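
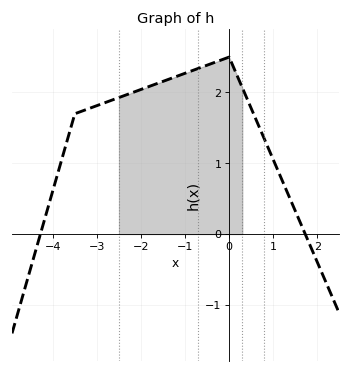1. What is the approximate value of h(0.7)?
1.49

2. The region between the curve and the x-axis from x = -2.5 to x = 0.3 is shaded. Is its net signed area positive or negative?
positive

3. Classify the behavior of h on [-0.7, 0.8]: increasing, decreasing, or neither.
neither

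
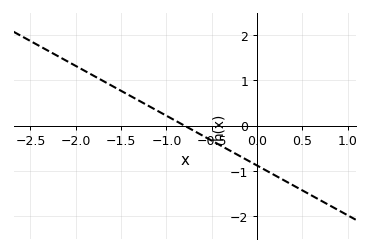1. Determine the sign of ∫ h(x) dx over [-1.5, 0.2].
negative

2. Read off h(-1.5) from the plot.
0.8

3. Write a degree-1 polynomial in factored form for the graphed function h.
y = -1.1(x + 0.8)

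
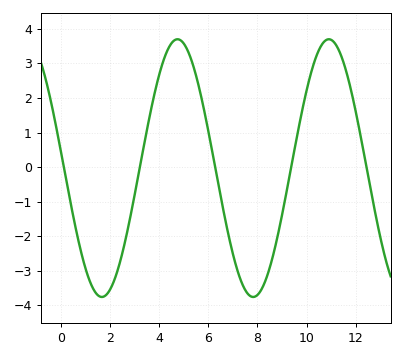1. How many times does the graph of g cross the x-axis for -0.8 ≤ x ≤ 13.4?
5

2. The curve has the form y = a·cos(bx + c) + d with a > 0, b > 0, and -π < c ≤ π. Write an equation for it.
y = 3.73cos(1x + 1.4) - 0.03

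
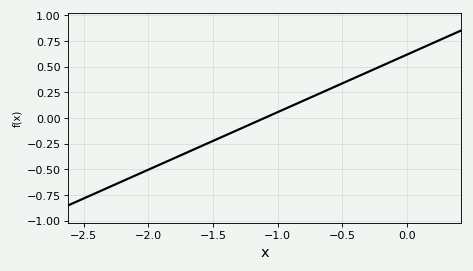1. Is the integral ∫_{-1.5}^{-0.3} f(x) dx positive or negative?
positive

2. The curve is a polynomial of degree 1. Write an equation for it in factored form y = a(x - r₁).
y = 0.56(x + 1.1)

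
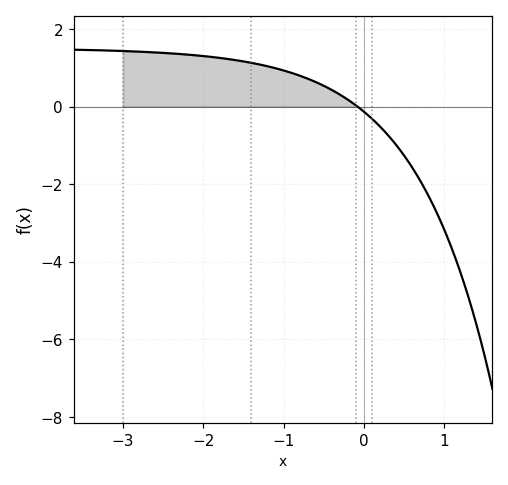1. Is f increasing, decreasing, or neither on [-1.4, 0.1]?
decreasing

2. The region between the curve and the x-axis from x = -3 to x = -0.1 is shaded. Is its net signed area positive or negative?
positive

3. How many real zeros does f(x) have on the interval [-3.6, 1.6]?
1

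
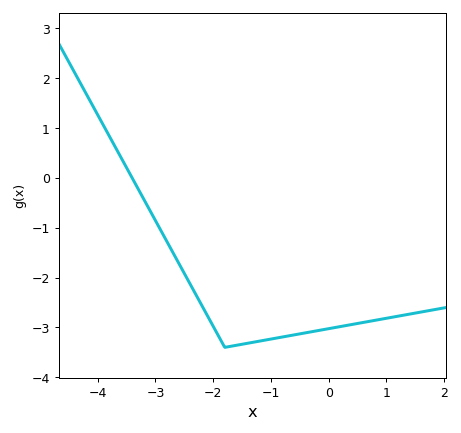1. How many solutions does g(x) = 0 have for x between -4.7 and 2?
1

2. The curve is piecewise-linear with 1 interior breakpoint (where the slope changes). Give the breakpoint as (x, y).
(-1.8, -3.4)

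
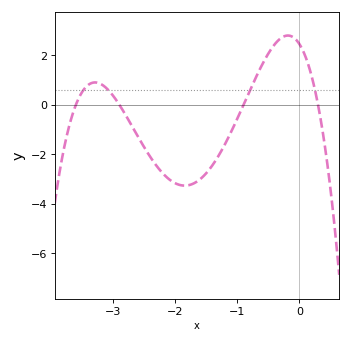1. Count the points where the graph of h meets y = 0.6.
4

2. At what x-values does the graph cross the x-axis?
-3.6, -2.9, -0.9, 0.3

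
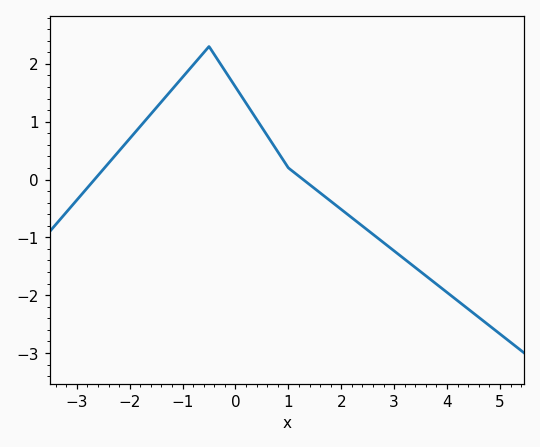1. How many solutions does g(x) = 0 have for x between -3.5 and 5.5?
2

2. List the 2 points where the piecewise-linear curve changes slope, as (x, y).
(-0.5, 2.3); (1, 0.2)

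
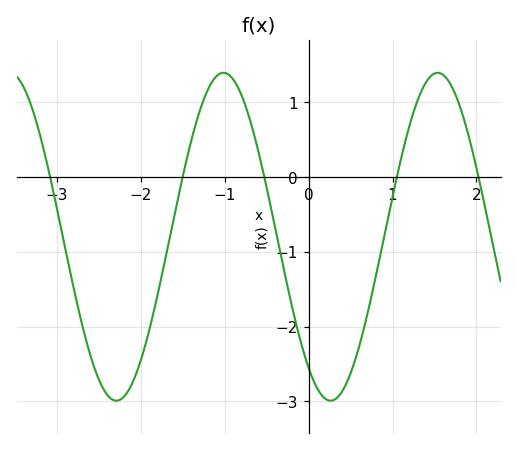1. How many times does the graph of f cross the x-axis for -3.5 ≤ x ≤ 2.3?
5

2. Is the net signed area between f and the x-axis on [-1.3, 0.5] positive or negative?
negative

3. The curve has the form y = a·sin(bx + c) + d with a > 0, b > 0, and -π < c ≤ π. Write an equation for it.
y = 2.19sin(2.46x - 2.21) - 0.8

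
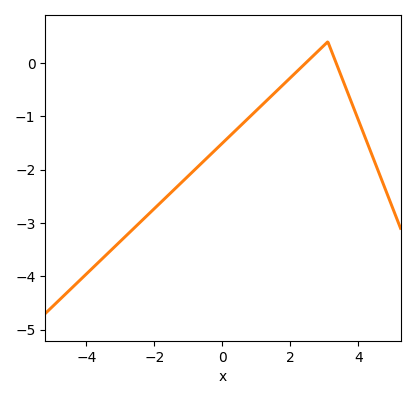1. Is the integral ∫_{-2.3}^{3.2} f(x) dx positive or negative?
negative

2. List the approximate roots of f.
2.45, 3.34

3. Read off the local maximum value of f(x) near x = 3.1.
0.398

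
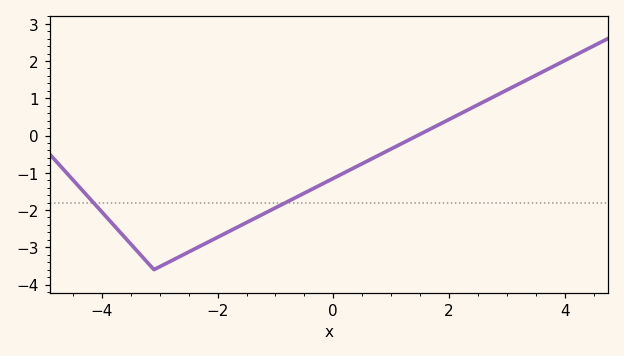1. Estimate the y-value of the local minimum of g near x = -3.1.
-3.6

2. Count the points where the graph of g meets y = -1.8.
2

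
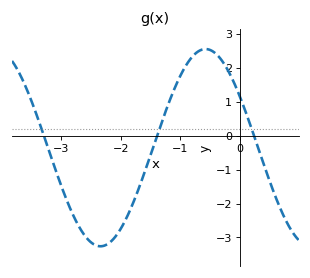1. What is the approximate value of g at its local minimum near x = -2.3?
-3.3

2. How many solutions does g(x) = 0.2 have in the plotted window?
3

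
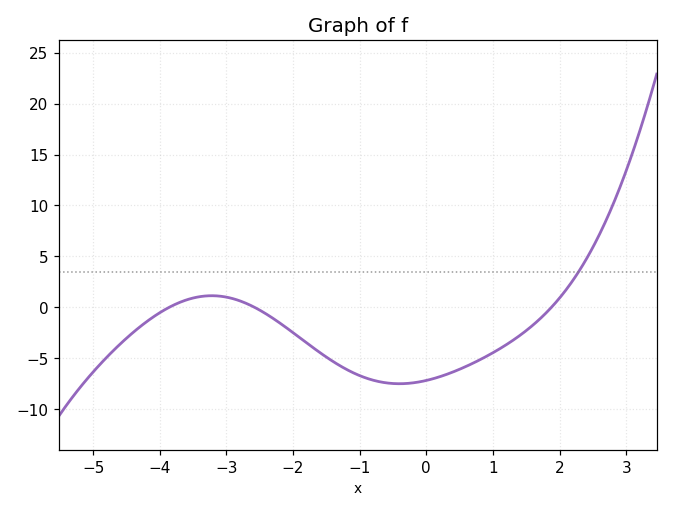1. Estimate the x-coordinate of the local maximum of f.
-3.22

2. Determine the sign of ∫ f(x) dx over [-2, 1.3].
negative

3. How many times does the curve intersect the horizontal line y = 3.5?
1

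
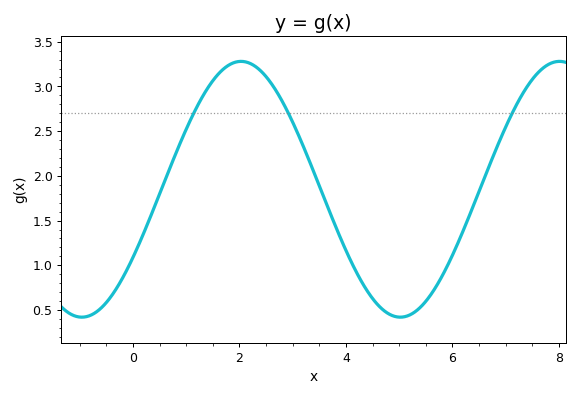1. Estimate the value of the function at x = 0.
1.1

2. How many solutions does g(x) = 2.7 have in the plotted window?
3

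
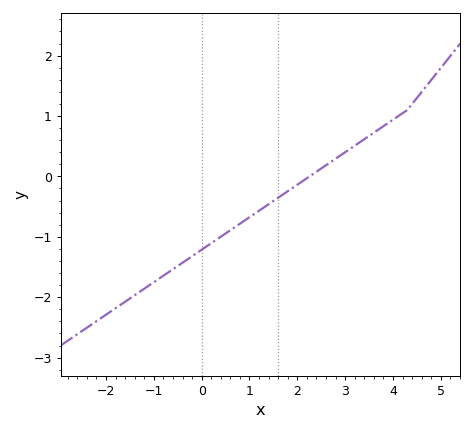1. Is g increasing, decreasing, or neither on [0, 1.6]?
increasing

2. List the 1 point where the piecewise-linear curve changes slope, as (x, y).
(4.3, 1.1)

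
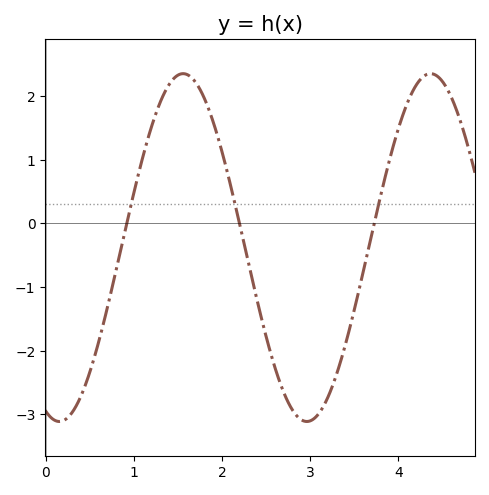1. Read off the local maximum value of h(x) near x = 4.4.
2.35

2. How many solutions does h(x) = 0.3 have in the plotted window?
3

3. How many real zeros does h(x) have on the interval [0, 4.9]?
3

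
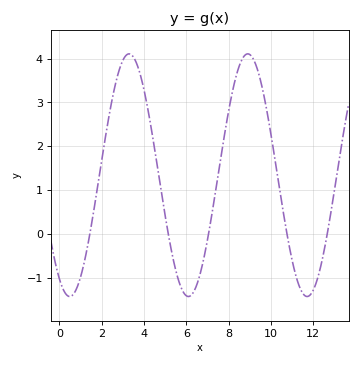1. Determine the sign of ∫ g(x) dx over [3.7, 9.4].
positive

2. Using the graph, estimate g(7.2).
0.4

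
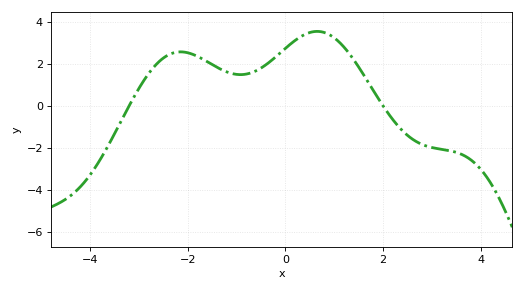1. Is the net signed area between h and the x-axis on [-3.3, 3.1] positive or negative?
positive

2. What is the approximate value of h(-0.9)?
1.4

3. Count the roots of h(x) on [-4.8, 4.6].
2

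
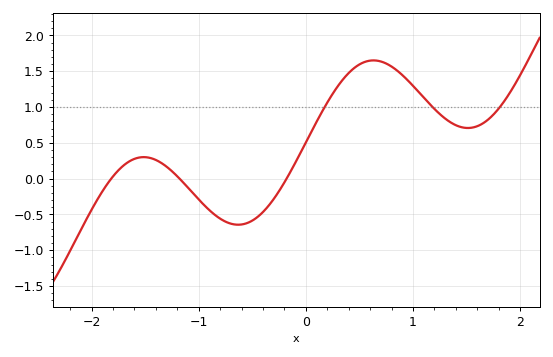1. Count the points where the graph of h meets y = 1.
3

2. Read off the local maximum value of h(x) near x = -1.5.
0.301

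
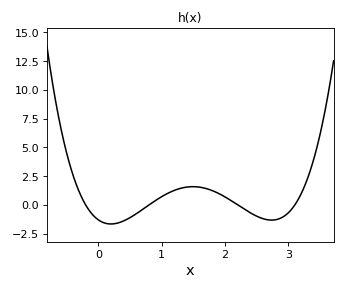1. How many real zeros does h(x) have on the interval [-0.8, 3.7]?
4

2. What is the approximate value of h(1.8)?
1.2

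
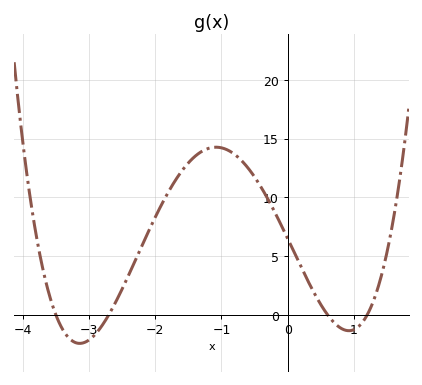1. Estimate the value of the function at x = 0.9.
-1.5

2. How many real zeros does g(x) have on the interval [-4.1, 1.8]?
4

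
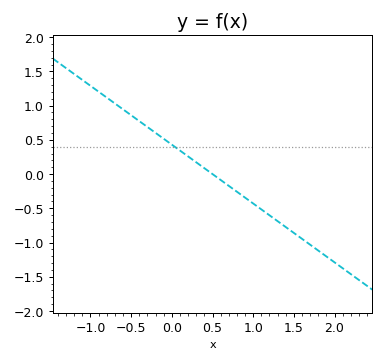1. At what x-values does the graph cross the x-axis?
0.5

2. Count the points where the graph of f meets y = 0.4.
1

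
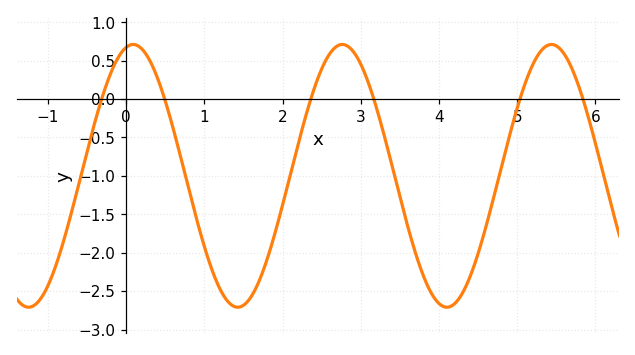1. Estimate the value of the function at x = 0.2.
0.653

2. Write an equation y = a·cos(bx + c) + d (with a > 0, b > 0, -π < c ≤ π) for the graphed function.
y = 1.71cos(2.35x - 0.212) - 1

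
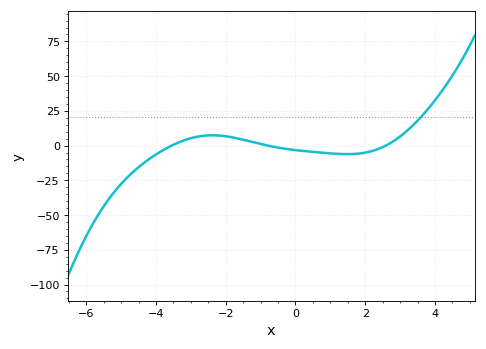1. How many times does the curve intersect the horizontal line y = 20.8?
1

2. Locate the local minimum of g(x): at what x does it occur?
1.4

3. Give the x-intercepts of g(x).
-3.6, -0.8, 2.6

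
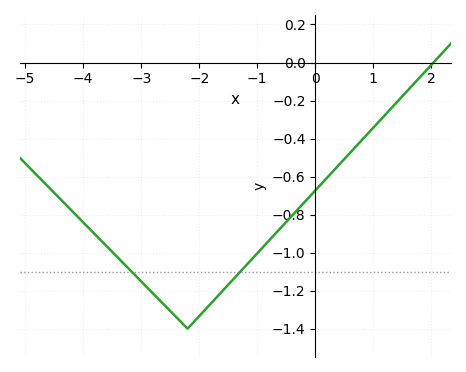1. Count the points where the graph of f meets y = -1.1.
2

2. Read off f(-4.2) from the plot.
-0.778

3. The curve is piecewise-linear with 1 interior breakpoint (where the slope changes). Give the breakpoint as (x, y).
(-2.2, -1.4)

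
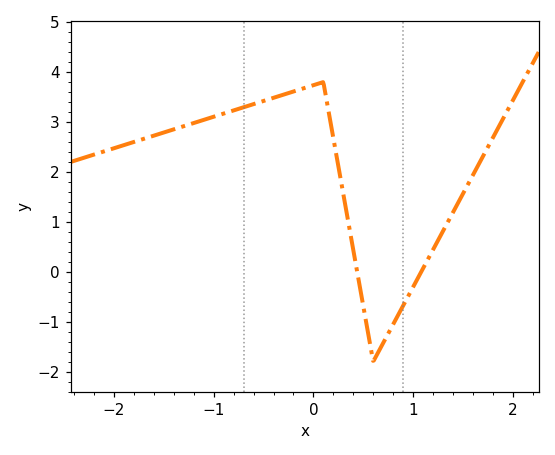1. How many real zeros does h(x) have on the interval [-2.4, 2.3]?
2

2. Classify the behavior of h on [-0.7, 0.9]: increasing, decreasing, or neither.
neither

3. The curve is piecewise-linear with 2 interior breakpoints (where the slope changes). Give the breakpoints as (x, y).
(0.1, 3.8); (0.6, -1.8)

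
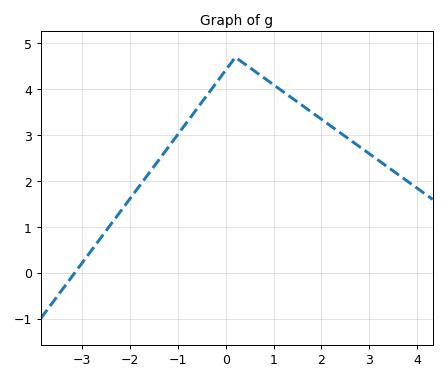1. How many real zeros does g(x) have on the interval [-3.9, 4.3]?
1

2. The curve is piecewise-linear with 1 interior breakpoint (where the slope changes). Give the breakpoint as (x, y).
(0.2, 4.7)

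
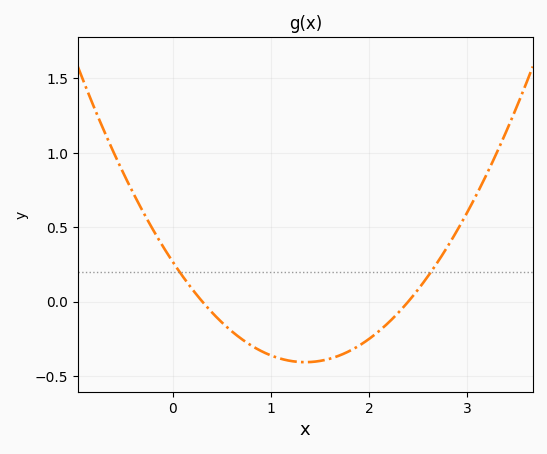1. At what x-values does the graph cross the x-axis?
0.3, 2.4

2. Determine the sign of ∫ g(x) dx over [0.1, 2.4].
negative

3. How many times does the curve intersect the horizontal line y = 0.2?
2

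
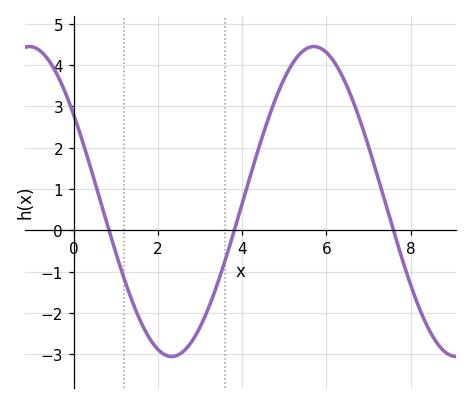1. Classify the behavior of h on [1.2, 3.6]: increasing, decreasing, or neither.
neither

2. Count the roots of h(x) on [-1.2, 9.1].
3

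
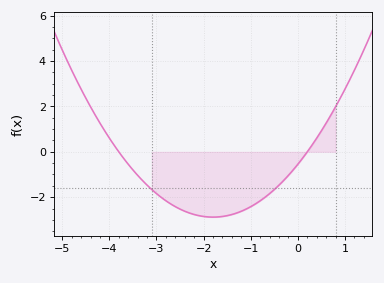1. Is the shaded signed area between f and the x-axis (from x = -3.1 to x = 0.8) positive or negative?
negative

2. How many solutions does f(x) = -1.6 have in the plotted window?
2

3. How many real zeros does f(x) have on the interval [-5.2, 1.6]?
2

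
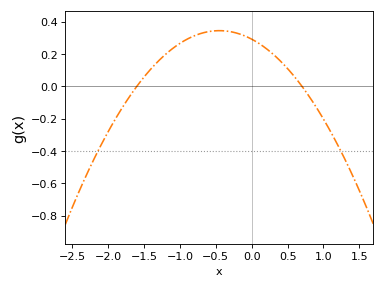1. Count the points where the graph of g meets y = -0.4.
2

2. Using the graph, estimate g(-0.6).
0.34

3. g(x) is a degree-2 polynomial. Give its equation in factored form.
y = -0.26(x + 1.6)(x - 0.7)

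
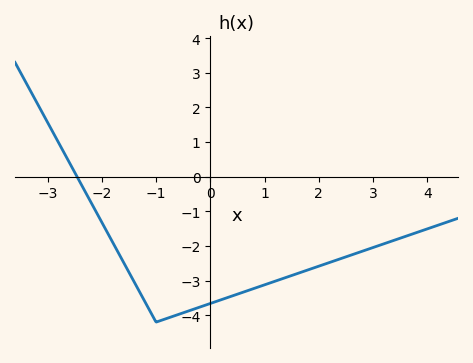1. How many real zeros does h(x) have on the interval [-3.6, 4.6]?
1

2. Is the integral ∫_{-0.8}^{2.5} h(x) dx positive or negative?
negative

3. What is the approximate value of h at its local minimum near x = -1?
-4.2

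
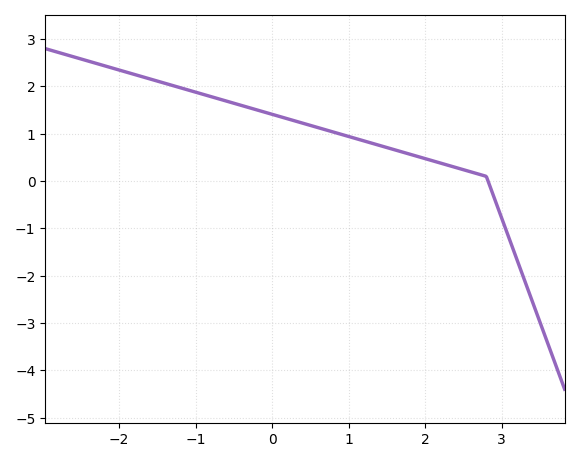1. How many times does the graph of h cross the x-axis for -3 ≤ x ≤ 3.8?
1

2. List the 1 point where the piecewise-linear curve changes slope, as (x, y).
(2.8, 0.1)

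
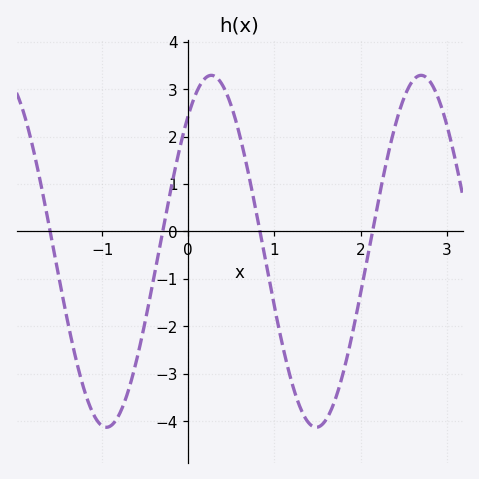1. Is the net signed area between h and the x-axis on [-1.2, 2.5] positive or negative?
negative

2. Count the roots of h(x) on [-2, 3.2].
4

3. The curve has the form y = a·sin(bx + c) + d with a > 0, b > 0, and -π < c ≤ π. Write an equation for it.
y = 3.71sin(2.58x + 0.882) - 0.42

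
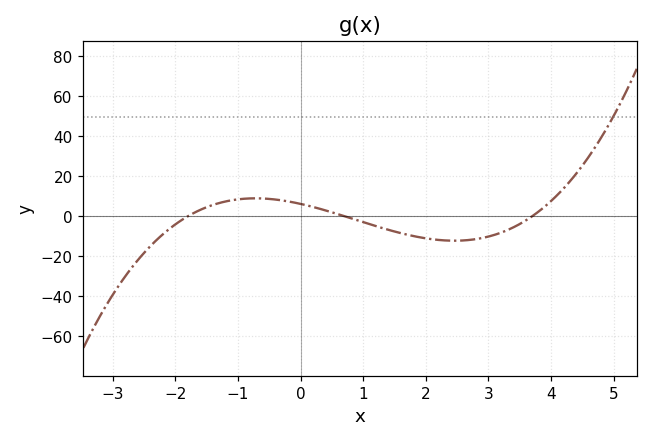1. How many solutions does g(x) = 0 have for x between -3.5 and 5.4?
3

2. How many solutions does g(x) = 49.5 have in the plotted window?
1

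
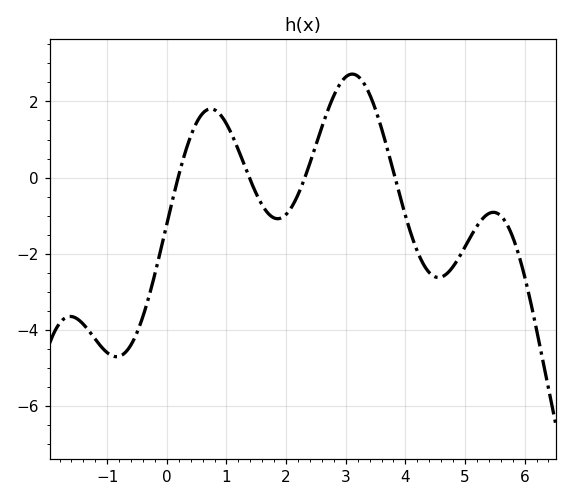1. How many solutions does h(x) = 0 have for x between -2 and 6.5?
4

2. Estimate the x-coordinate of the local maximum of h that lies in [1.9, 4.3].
3.2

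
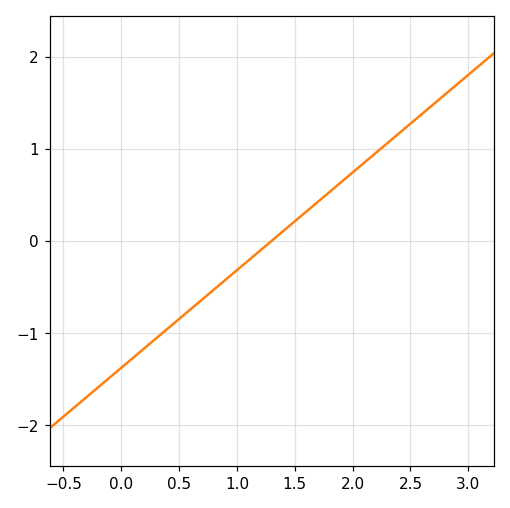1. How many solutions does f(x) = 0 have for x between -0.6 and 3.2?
1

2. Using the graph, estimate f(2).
0.742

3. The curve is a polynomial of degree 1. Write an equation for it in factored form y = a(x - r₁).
y = 1.06(x - 1.3)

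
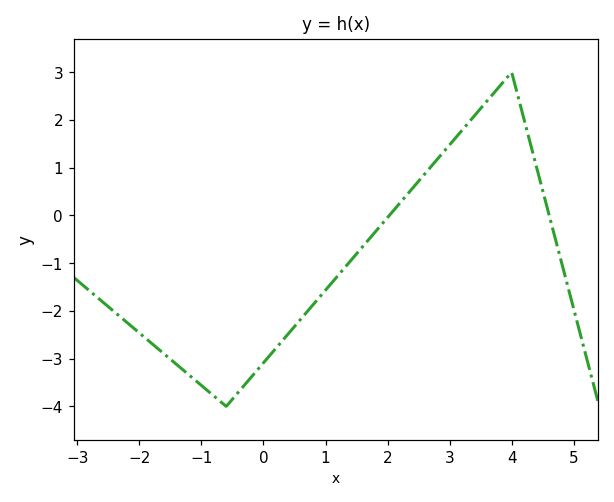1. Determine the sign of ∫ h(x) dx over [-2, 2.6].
negative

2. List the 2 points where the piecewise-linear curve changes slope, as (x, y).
(-0.6, -4); (4, 3)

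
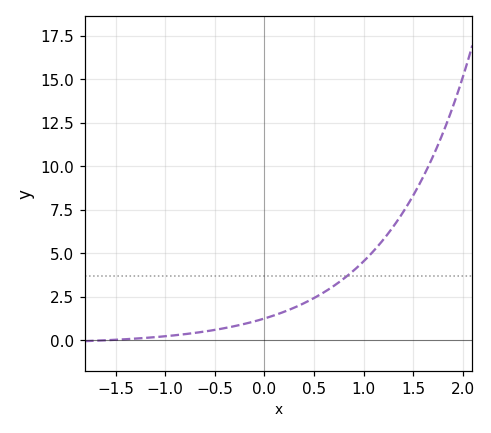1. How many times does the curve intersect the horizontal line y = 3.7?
1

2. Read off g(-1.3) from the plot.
0.083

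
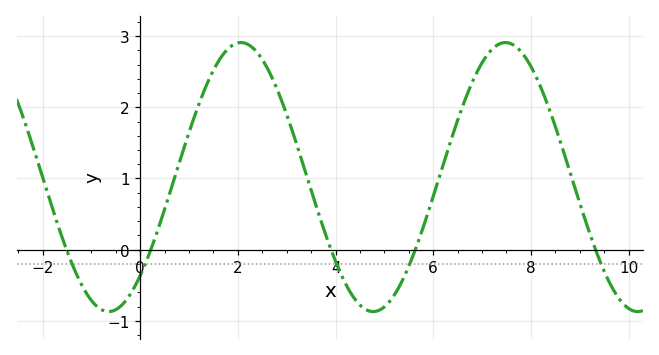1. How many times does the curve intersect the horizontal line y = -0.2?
5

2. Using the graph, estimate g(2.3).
2.84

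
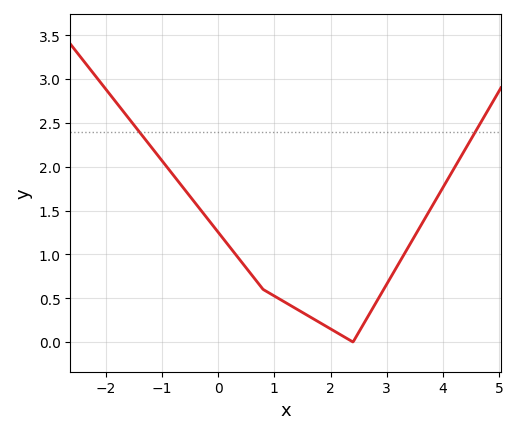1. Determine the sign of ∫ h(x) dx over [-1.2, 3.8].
positive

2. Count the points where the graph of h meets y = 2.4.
2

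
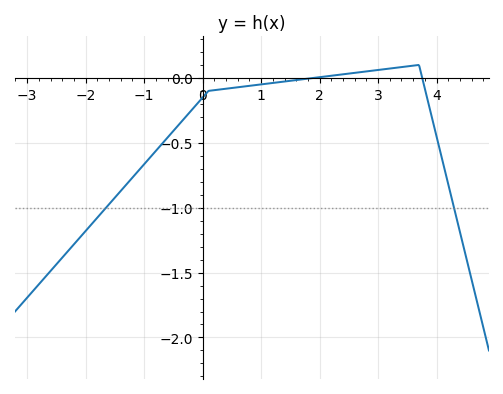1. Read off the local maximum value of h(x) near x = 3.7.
0.1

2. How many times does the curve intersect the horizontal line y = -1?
2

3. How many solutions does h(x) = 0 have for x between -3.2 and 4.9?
2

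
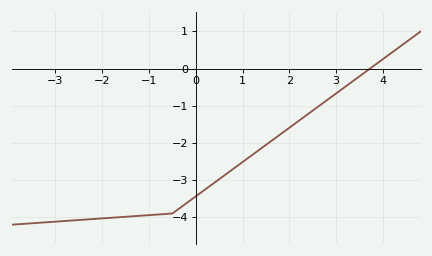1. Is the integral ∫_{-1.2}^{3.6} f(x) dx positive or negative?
negative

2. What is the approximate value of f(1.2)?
-2.3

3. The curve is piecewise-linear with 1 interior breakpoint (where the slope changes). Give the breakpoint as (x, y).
(-0.5, -3.9)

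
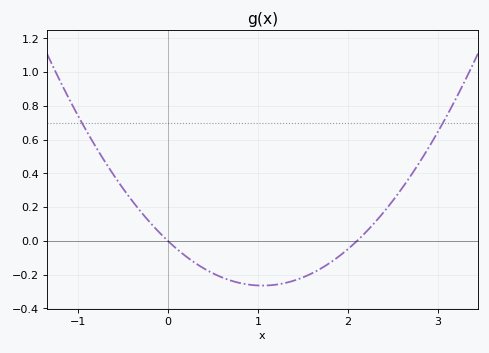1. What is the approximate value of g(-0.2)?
0.11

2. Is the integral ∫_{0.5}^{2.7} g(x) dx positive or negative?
negative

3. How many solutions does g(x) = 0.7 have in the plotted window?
2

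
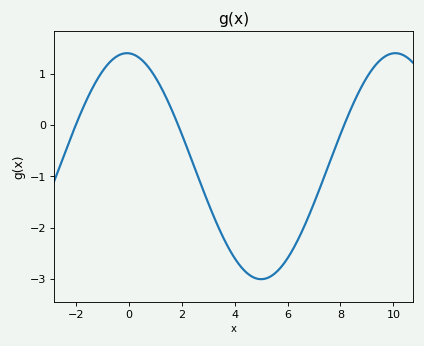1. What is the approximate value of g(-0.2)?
1.4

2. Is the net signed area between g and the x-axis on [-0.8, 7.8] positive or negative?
negative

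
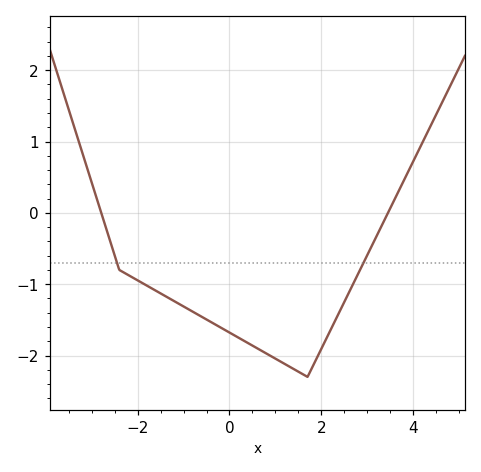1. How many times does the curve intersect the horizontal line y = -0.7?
2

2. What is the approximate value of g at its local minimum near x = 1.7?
-2.3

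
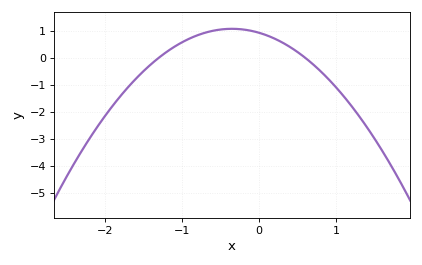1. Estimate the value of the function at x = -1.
0.6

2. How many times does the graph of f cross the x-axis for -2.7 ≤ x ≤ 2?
2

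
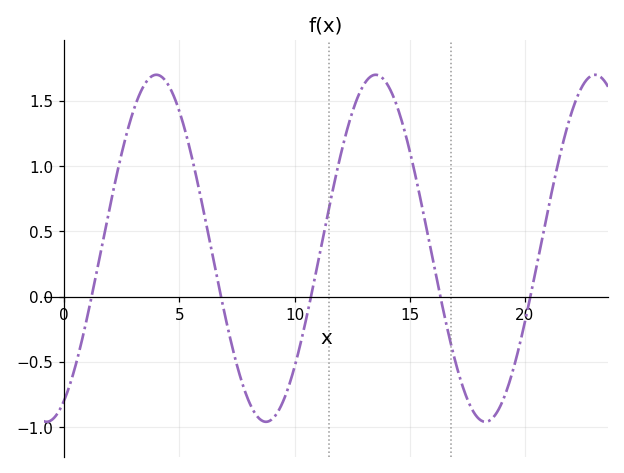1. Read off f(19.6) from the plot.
-0.488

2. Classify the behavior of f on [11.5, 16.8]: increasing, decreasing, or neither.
neither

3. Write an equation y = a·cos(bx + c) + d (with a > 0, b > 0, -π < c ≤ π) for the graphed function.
y = 1.33cos(0.66x - 2.64) + 0.37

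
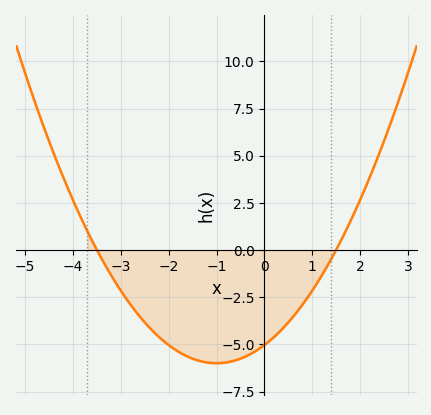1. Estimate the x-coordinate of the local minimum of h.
-1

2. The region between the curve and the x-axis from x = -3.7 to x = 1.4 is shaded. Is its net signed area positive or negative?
negative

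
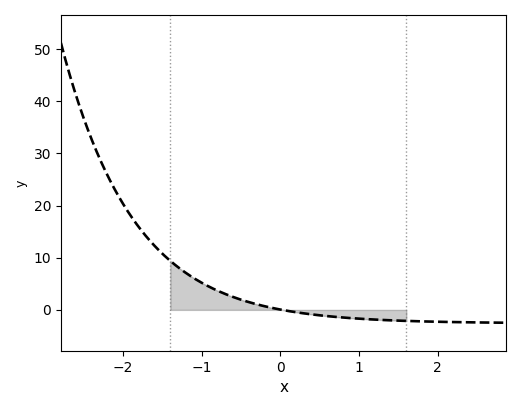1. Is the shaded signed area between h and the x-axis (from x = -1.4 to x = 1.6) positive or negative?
positive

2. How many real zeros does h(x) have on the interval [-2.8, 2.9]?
1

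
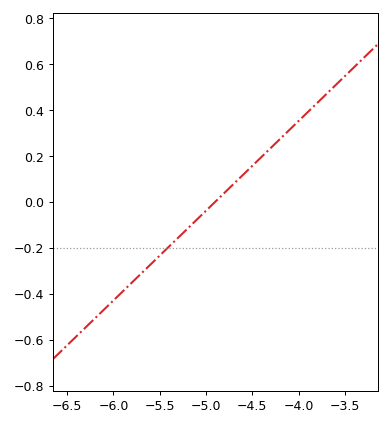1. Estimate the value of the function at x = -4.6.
0.117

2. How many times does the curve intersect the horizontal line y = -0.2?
1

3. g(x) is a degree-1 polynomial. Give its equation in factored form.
y = 0.39(x + 4.9)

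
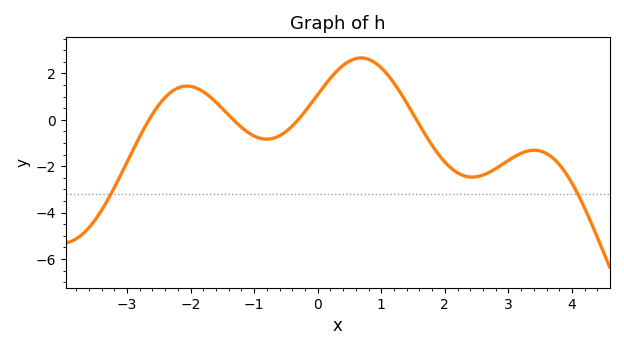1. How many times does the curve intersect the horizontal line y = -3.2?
2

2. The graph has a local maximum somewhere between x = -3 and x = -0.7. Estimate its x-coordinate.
-2.06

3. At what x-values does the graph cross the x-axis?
-2.65, -1.32, -0.309, 1.55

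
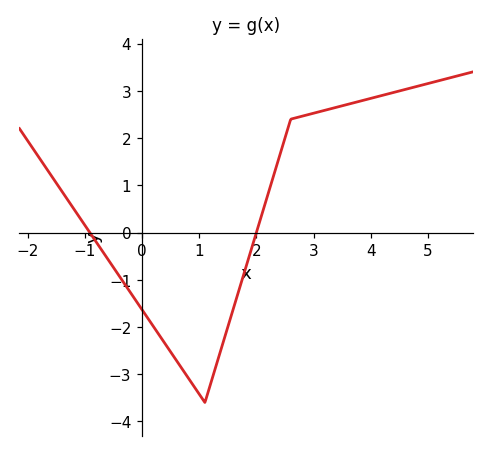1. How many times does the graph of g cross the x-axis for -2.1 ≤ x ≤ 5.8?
2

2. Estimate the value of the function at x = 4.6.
3.03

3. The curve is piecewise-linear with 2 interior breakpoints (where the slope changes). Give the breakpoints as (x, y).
(1.1, -3.6); (2.6, 2.4)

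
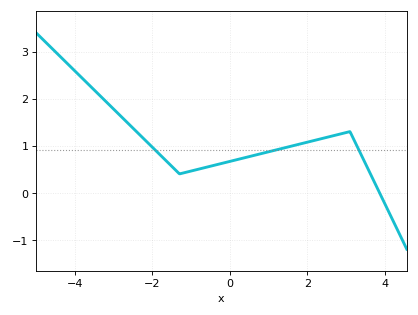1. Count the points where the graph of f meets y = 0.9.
3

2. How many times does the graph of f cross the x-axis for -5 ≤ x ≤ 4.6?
1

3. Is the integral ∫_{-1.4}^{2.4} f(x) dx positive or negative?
positive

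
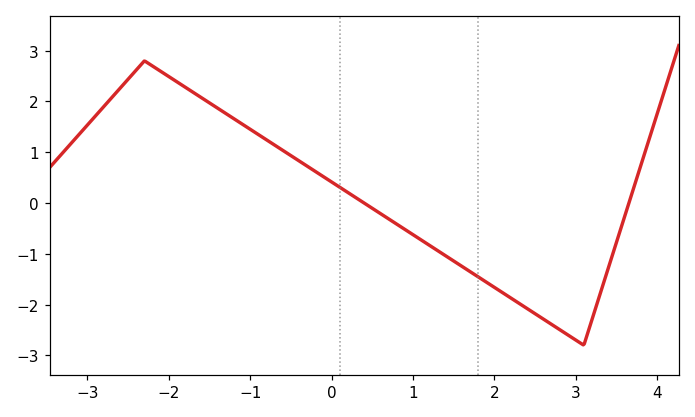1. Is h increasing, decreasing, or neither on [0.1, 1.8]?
decreasing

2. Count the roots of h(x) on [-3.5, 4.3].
2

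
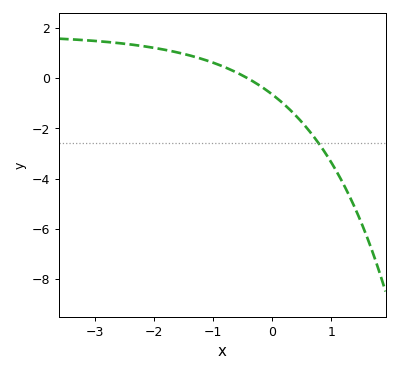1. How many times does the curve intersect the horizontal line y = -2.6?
1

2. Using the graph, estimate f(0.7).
-2.4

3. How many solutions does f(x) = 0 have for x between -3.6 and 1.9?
1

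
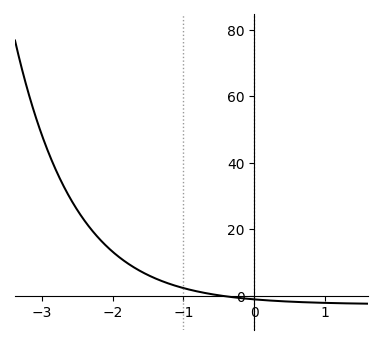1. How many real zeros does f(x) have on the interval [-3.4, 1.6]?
1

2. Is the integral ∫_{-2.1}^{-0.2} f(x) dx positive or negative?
positive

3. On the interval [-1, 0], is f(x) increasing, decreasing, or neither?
decreasing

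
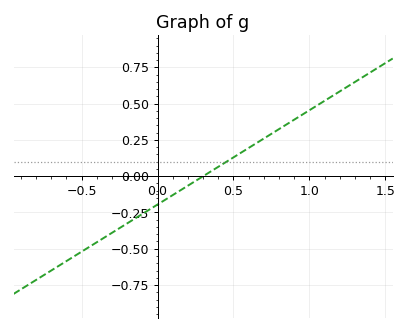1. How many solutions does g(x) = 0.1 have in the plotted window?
1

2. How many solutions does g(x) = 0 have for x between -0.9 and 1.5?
1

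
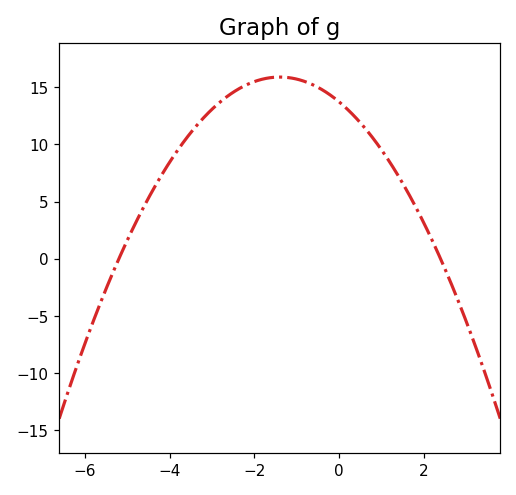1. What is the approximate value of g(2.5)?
-0.847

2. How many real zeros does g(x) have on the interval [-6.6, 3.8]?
2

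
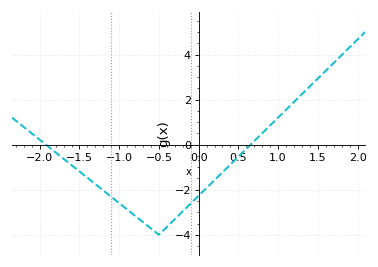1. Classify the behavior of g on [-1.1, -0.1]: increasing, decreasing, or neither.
neither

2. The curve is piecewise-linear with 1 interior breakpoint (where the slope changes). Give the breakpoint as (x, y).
(-0.5, -4)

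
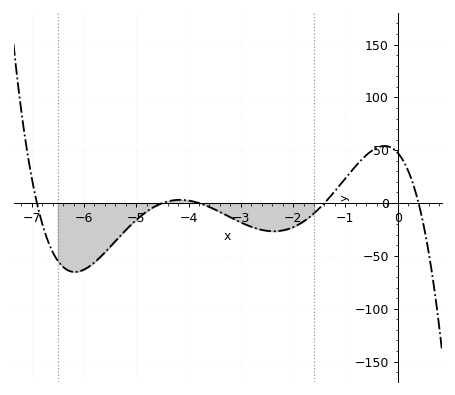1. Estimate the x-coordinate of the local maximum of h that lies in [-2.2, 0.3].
-0.2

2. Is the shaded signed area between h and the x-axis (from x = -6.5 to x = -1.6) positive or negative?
negative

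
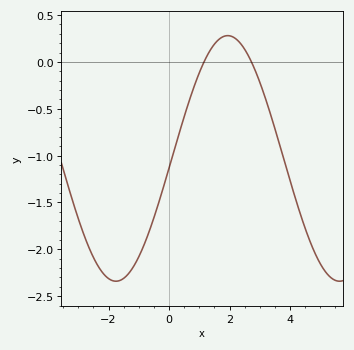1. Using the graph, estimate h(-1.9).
-2.33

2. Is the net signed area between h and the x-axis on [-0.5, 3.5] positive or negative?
negative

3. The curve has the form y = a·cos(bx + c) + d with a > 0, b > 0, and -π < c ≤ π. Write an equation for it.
y = 1.31cos(0.85x - 1.65) - 1.03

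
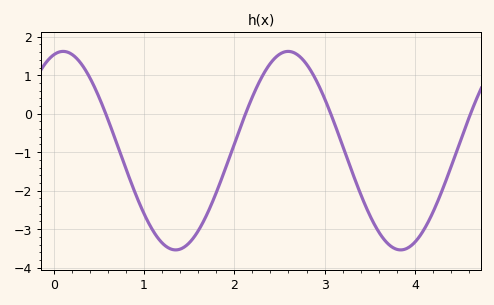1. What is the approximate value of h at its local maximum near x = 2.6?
1.6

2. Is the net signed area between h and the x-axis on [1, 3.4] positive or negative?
negative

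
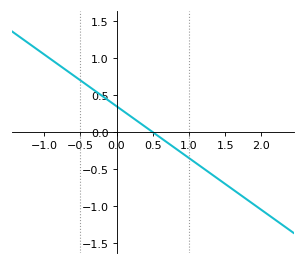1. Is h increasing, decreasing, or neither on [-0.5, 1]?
decreasing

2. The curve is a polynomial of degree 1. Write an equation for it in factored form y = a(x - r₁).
y = -0.7(x - 0.5)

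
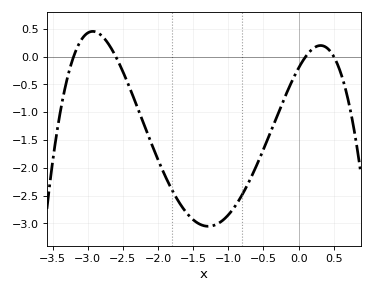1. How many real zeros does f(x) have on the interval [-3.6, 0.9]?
4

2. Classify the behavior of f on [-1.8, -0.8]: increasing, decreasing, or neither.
neither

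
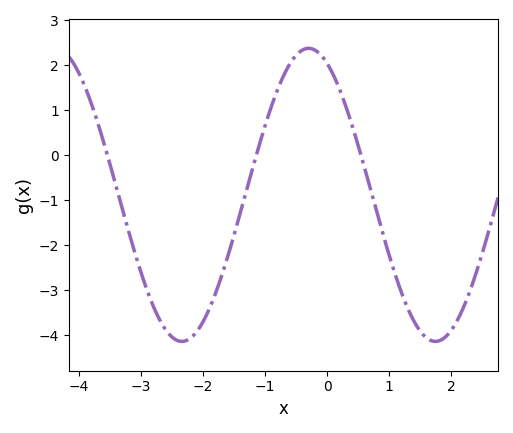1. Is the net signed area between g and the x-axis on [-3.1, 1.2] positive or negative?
negative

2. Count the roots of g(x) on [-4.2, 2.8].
3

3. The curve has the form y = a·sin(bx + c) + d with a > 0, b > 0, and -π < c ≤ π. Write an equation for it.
y = 3.26sin(1.54x + 2.03) - 0.88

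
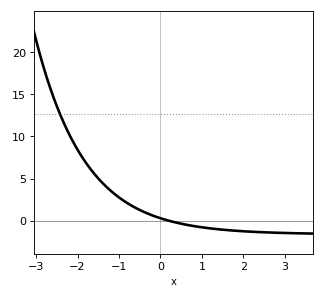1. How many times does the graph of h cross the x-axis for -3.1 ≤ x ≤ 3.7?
1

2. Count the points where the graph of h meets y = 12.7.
1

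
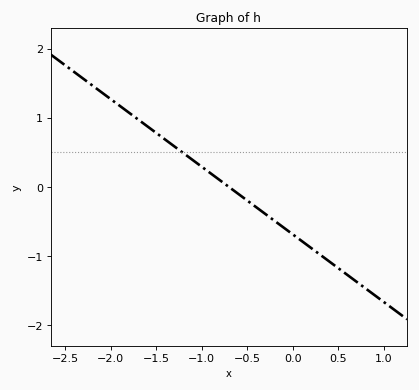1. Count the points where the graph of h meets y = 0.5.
1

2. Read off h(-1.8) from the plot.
1.08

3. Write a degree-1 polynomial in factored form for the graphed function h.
y = -0.98(x + 0.7)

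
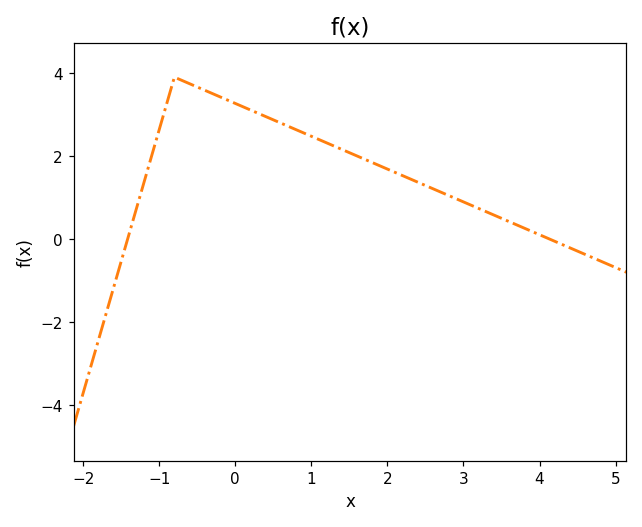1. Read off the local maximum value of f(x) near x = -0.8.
3.8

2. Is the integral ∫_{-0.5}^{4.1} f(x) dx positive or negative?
positive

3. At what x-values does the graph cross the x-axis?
-1.4, 4.1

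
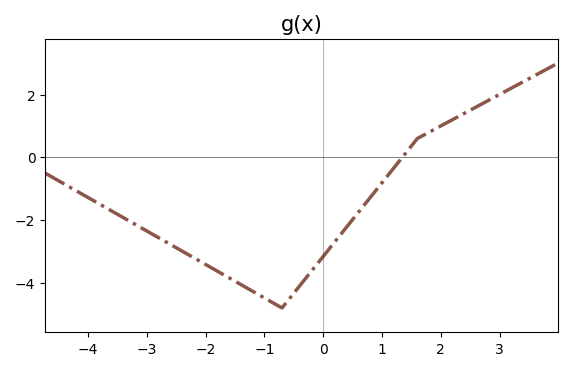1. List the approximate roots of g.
1.34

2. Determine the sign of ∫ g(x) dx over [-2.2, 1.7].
negative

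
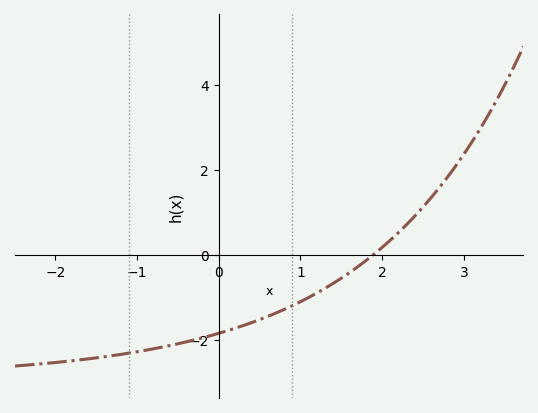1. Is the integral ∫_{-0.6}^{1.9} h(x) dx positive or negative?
negative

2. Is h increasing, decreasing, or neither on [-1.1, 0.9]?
increasing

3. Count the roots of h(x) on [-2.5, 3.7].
1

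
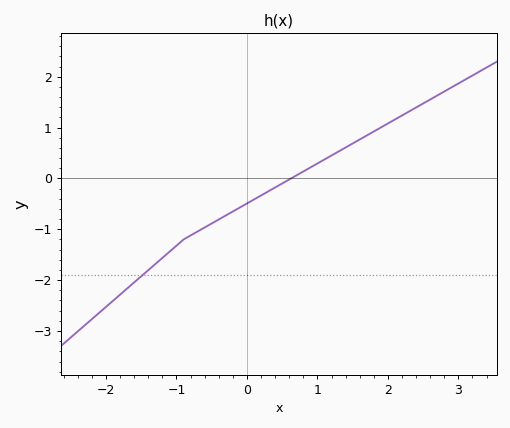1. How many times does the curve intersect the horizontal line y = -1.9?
1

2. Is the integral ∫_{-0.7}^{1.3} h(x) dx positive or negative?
negative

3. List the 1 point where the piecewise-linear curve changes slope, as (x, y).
(-0.9, -1.2)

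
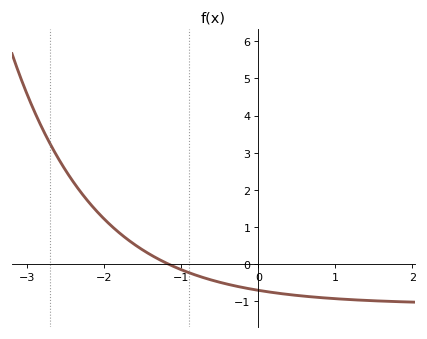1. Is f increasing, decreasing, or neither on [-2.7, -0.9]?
decreasing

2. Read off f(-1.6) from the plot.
0.524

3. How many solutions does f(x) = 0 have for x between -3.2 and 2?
1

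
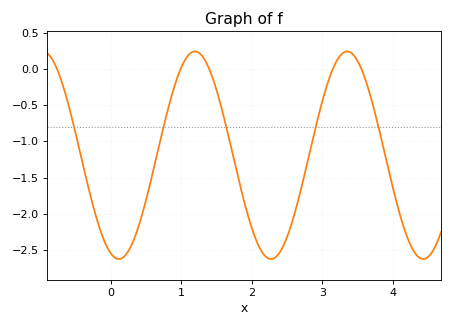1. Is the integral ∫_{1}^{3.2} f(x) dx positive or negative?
negative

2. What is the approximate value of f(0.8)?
-0.6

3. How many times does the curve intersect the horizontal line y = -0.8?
5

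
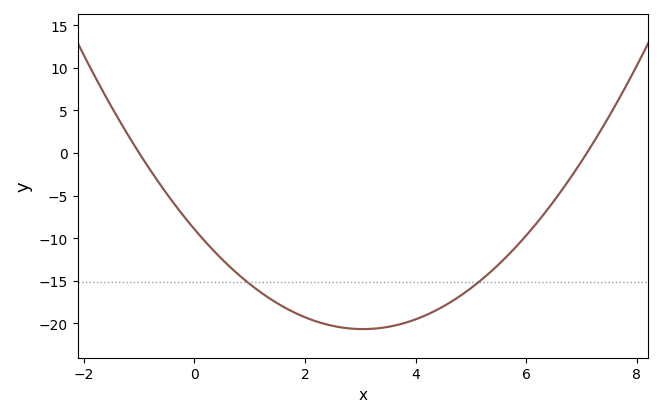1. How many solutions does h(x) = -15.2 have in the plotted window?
2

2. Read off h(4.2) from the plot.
-19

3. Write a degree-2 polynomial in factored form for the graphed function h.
y = 1.26(x + 1)(x - 7.1)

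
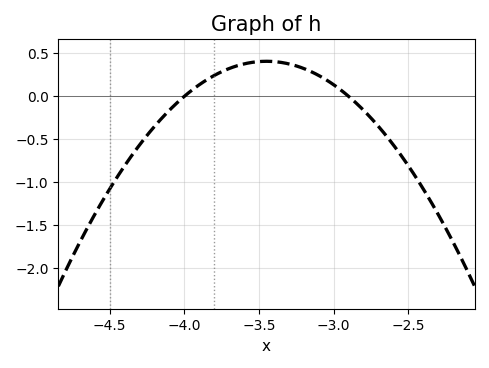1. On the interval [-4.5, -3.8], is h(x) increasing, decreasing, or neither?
increasing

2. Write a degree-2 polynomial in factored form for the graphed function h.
y = -1.35(x + 4)(x + 2.9)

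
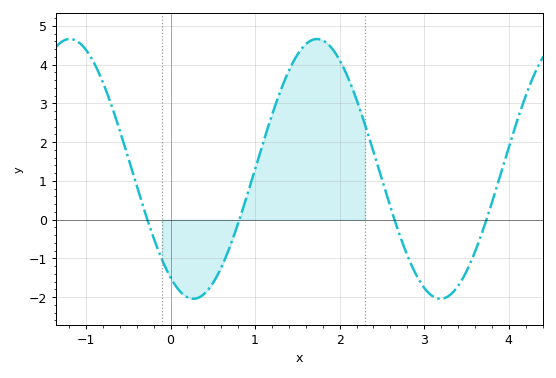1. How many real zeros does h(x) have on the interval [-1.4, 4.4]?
4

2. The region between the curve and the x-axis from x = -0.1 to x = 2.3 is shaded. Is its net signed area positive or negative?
positive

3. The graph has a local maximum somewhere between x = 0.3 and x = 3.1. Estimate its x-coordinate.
1.7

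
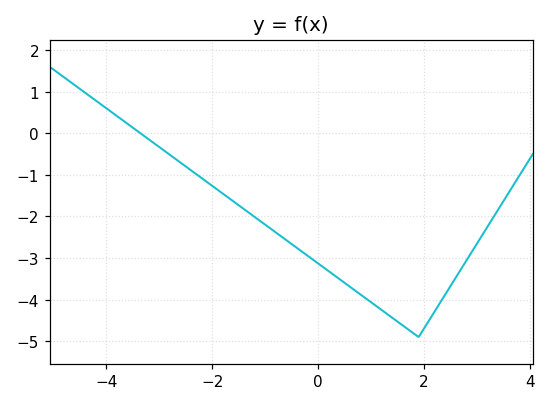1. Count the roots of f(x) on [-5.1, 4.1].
1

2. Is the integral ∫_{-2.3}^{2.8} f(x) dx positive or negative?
negative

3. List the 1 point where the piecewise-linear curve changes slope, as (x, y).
(1.9, -4.9)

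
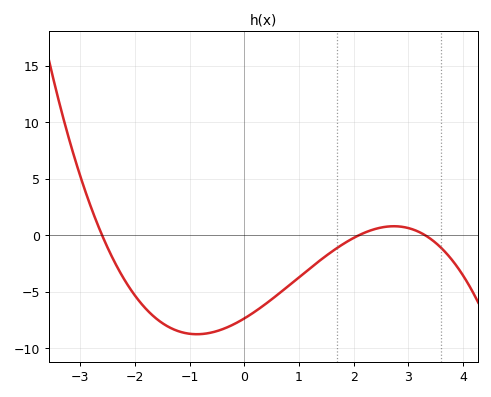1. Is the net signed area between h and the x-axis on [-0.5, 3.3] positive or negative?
negative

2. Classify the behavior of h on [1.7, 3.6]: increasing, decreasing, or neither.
neither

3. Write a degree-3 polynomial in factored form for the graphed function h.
y = -0.41(x + 2.6)(x - 2.1)(x - 3.3)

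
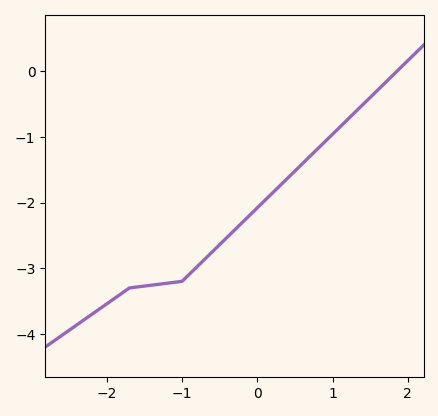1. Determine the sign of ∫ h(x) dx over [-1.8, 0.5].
negative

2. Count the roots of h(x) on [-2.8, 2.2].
1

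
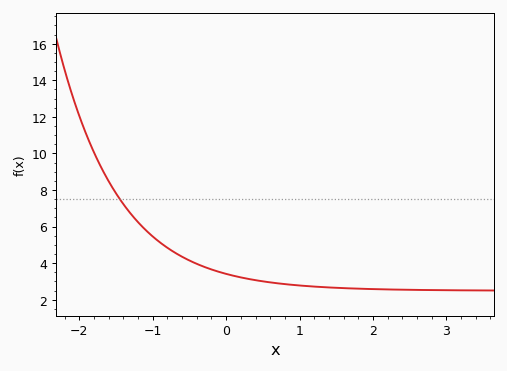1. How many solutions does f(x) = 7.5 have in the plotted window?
1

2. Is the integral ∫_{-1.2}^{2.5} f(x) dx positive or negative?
positive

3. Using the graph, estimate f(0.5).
3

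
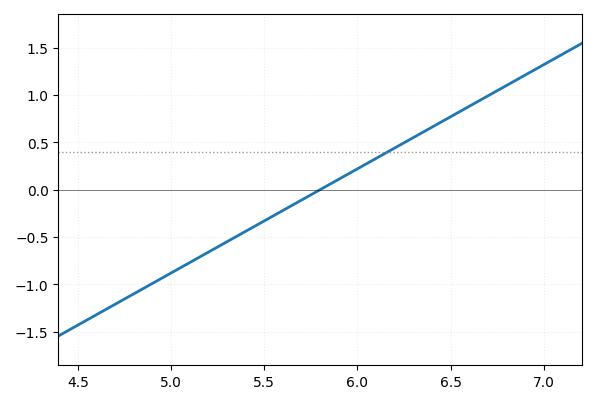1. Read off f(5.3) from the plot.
-0.55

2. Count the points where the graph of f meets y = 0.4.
1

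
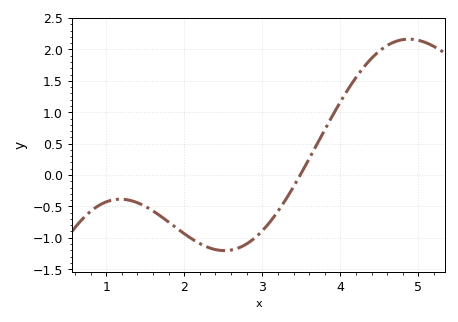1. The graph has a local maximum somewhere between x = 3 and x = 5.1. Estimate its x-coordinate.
4.9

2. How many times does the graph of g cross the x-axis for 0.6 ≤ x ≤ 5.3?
1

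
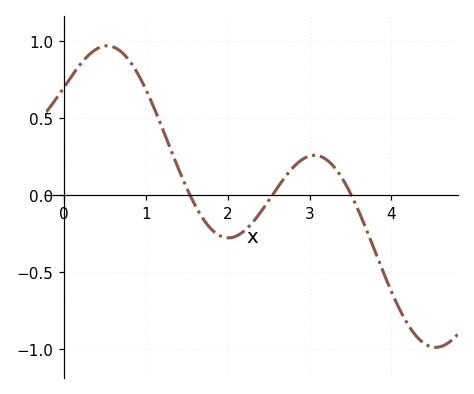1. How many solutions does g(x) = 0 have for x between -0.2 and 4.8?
3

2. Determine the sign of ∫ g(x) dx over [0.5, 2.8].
positive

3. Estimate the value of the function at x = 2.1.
-0.25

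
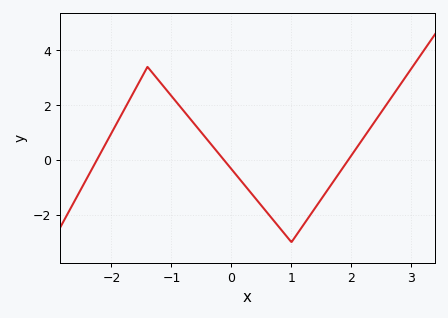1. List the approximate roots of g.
-2.2, -0.1, 1.9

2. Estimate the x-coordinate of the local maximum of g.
-1.4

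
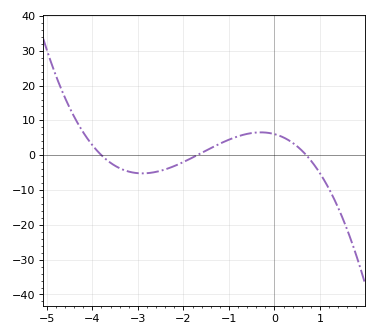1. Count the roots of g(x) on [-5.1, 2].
3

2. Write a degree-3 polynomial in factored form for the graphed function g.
y = -1.34(x + 3.8)(x + 1.7)(x - 0.7)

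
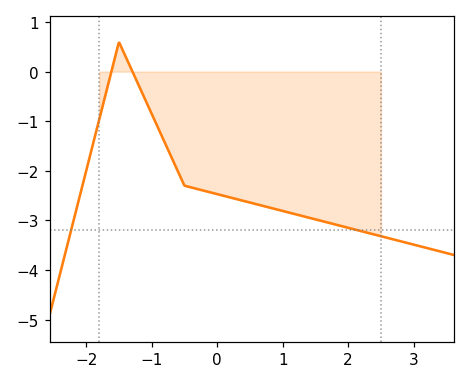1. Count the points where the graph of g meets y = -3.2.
2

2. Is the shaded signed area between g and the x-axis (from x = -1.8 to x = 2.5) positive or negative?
negative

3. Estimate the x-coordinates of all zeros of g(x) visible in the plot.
-1.62, -1.29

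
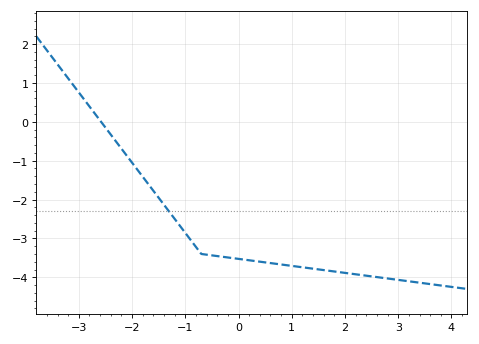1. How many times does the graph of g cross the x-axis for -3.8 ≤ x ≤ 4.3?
1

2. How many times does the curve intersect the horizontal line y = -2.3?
1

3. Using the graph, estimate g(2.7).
-4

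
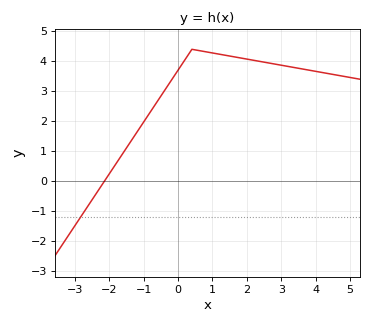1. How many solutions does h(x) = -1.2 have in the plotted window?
1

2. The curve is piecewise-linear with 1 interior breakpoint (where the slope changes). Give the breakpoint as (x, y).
(0.4, 4.4)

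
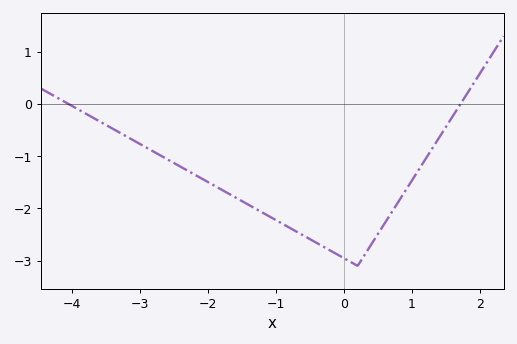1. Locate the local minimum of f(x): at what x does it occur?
0.198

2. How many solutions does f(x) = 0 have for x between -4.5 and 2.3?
2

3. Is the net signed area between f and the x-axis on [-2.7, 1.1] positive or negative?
negative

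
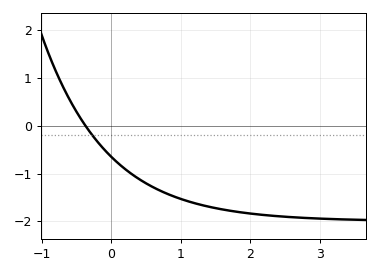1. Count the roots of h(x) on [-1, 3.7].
1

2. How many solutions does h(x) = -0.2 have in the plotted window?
1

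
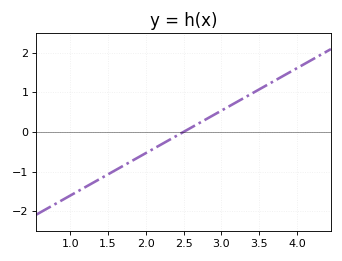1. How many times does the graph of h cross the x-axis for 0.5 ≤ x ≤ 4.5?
1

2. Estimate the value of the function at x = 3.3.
0.856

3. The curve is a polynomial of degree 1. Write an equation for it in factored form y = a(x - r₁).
y = 1.07(x - 2.5)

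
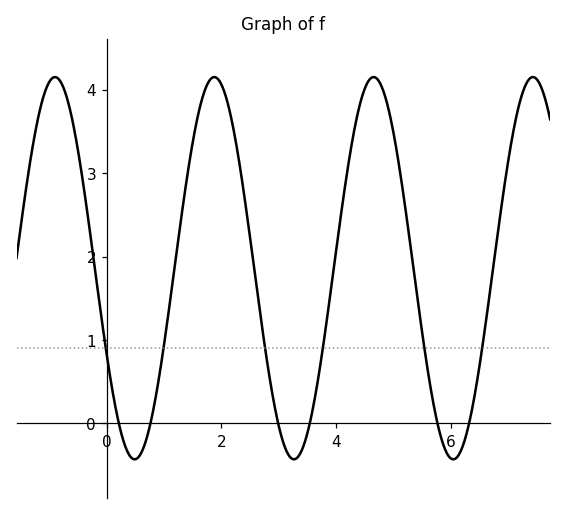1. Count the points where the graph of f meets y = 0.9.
6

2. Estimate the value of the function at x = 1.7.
4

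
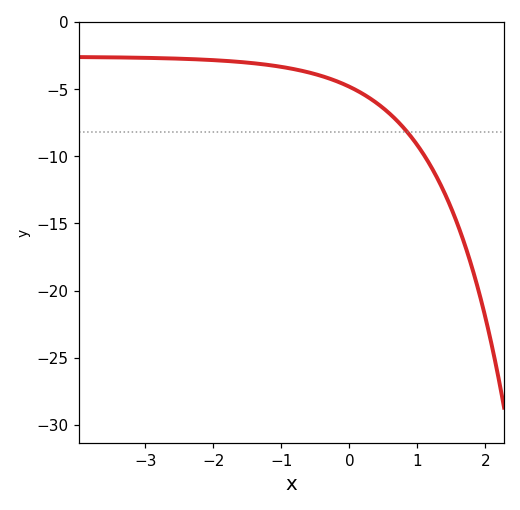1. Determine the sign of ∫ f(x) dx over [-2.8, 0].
negative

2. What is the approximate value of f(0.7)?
-7.35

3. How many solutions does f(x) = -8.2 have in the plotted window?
1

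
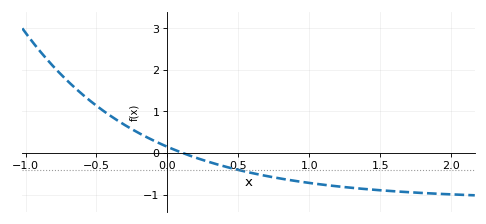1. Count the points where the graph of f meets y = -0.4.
1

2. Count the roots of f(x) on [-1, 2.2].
1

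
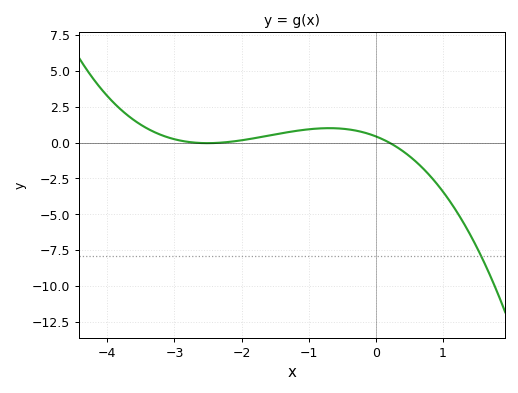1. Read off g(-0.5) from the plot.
1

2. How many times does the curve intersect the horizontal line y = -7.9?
1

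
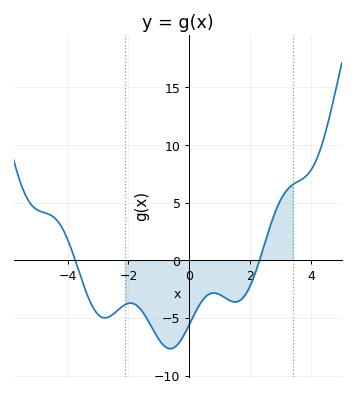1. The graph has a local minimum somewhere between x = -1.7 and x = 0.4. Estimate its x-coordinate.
-0.6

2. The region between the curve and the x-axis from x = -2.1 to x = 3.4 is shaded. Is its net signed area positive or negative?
negative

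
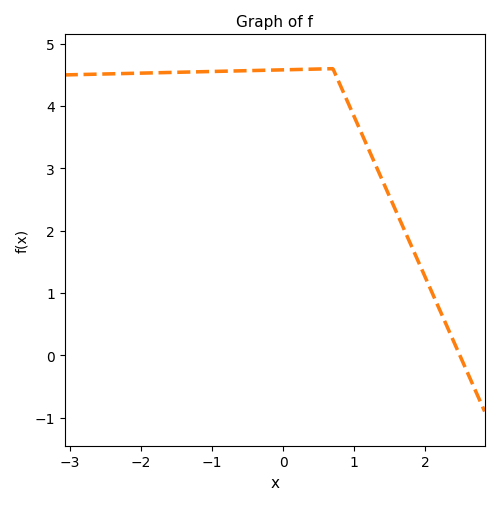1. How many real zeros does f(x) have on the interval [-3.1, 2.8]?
1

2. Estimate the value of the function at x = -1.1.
4.6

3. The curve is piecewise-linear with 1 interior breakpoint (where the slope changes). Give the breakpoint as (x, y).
(0.7, 4.6)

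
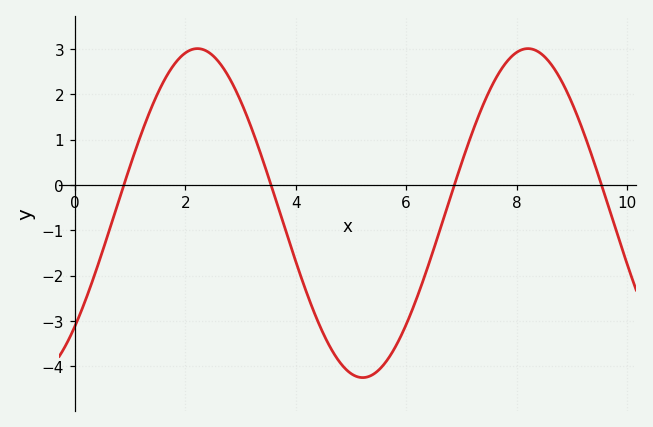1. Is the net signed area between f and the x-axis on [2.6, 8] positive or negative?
negative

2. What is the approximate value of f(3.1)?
1.57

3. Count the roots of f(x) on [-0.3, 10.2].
4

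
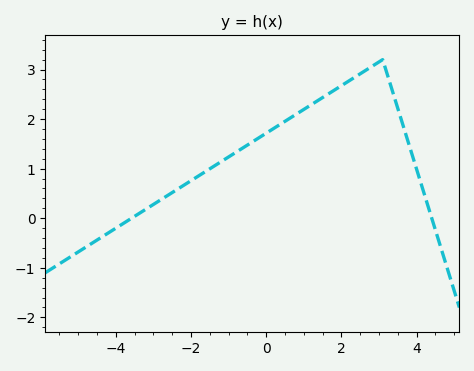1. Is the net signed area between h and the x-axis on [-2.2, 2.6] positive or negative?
positive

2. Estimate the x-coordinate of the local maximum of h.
3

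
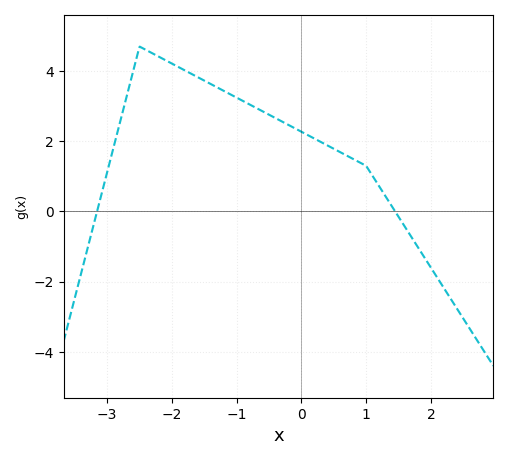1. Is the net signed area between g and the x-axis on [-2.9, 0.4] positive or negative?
positive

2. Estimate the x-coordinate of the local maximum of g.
-2.5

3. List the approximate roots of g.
-3.16, 1.45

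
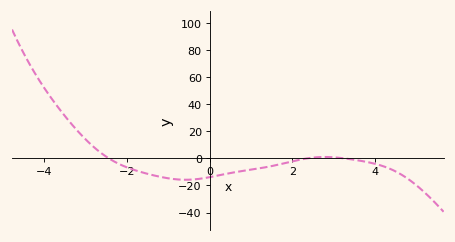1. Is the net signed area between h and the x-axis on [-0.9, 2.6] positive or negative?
negative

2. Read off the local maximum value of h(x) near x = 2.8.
1.06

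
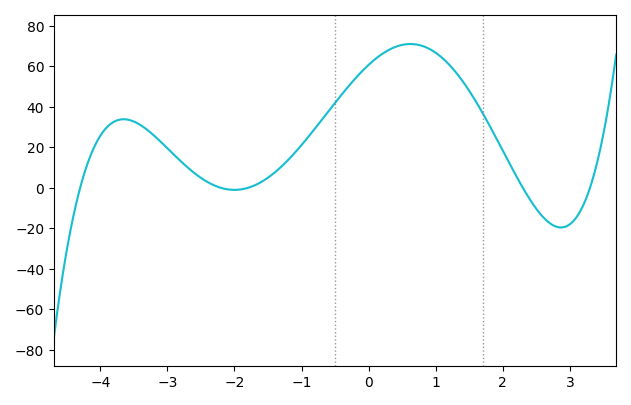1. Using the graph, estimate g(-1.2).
13.8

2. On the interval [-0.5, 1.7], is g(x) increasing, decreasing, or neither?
neither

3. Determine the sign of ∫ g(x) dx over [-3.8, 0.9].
positive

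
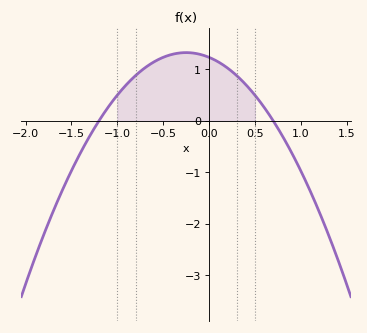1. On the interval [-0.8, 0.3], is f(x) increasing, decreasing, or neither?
neither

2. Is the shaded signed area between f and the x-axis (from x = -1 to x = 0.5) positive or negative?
positive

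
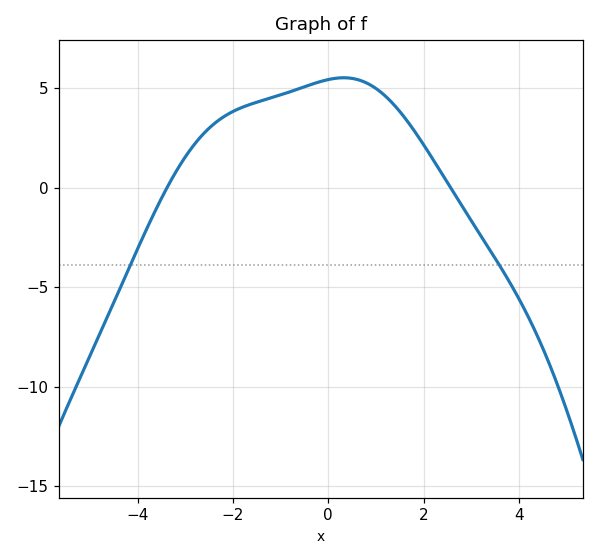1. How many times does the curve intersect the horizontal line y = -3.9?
2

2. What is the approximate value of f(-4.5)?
-6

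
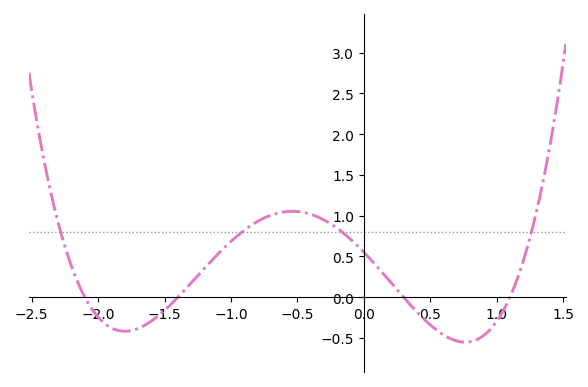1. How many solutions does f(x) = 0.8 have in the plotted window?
4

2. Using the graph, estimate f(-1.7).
-0.383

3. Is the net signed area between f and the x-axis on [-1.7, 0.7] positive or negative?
positive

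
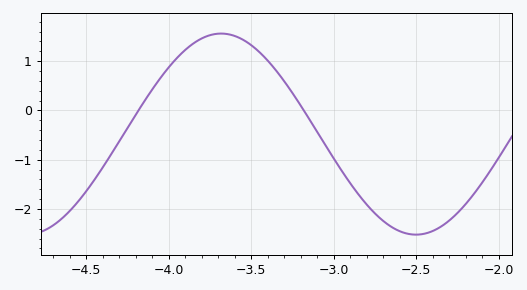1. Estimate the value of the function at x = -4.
0.872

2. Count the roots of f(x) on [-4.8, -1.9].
2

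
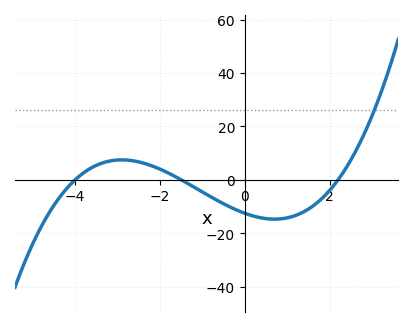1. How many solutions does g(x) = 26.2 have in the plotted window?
1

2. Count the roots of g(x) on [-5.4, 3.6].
3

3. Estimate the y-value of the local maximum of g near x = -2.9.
8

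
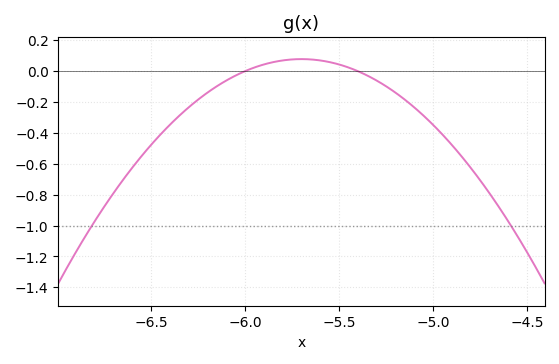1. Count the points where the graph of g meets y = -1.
2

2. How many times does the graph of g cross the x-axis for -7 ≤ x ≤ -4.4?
2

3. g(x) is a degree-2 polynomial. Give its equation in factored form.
y = -0.87(x + 6)(x + 5.4)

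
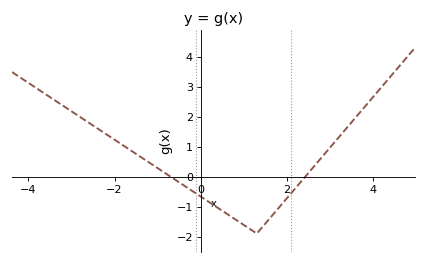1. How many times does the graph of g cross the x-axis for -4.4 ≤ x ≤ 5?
2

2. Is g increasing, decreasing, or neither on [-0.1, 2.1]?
neither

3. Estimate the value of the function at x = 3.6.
2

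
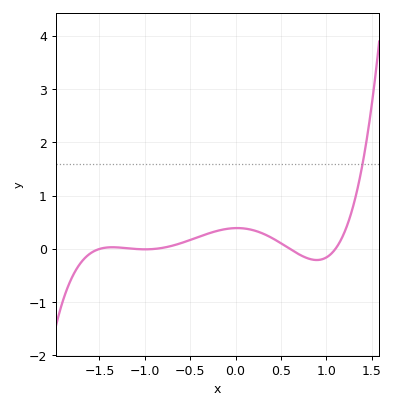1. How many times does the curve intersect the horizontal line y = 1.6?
1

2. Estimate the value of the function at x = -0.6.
0.11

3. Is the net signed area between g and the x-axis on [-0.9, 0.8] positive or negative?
positive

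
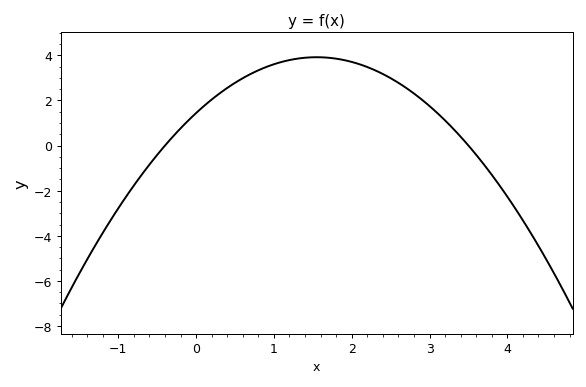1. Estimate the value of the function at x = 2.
3.71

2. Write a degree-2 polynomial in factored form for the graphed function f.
y = -1.03(x + 0.4)(x - 3.5)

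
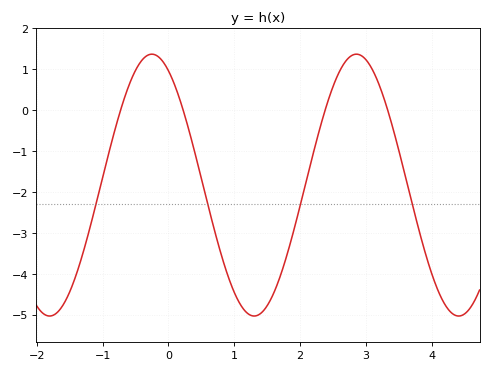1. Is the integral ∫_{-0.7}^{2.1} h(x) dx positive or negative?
negative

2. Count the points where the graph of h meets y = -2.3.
4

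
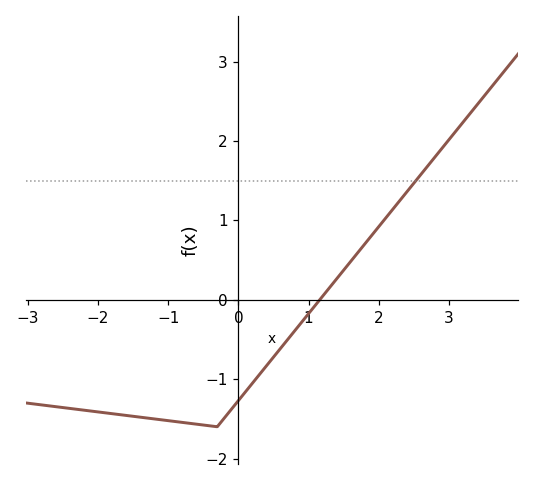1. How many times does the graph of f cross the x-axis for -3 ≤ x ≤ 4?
1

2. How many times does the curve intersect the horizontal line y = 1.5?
1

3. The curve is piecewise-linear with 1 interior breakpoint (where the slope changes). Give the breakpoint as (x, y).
(-0.3, -1.6)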